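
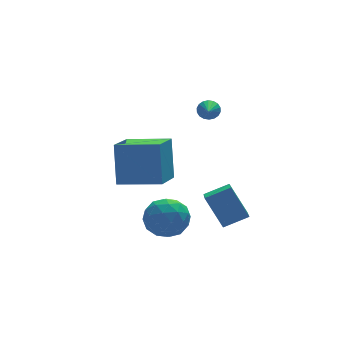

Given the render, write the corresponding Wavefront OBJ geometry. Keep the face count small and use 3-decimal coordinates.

v -1.266 -3.096 -0.859
v -0.169 -3.256 -0.373
v -0.837 -1.906 -1.435
v 0.259 -2.066 -0.948
v -0.779 -3.934 -2.232
v 0.317 -4.094 -1.745
v -0.351 -2.744 -2.807
v 0.746 -2.904 -2.321
v -3.568 -2.852 -1.441
v -2.544 -3.029 -1.489
v -3.816 -4.431 -0.911
v -2.792 -4.608 -0.959
v -3.175 -3.963 -0.238
v -3.022 -2.987 -0.565
v -3.338 -4.473 -1.835
v -3.185 -3.497 -2.162
v -2.401 -4.031 -1.732
v -2.301 -3.716 -0.745
v -4.059 -3.744 -1.655
v -3.959 -3.429 -0.668
v -3.034 -2.802 -1.511
v -3.326 -4.658 -0.889
v -3.551 -4.279 -0.465
v -2.949 -4.383 -0.493
v -3.315 -2.777 -0.968
v -2.713 -2.881 -0.996
v -3.084 -3.43 -0.261
v -3.647 -4.579 -1.404
v -3.045 -4.683 -1.432
v -3.411 -3.077 -1.907
v -2.809 -3.181 -1.935
v -3.276 -4.03 -2.139
v -2.348 -3.494 -1.682
v -2.494 -4.423 -1.371
v -2.815 -4.343 -1.886
v -2.725 -3.77 -2.078
v -2.289 -3.309 -1.102
v -2.435 -4.238 -0.791
v -2.66 -3.859 -0.367
v -2.57 -3.285 -0.559
v -2.205 -3.898 -1.246
v -3.925 -3.222 -1.609
v -4.071 -4.151 -1.298
v -3.79 -4.175 -1.841
v -3.7 -3.601 -2.033
v -3.866 -3.037 -1.029
v -4.012 -3.966 -0.718
v -3.635 -3.69 -0.322
v -3.545 -3.117 -0.514
v -4.155 -3.562 -1.154
v -5.045 -2.954 0.768
v -4.868 -2.204 2.624
v -3.996 -1.522 0.089
v -3.819 -0.772 1.946
v -3.461 -3.988 1.034
v -3.284 -3.238 2.891
v -2.412 -2.556 0.356
v -2.235 -1.806 2.212
v 0.971 2.043 1.221
v 1.315 1.753 0.941
v 0.489 0.897 1.819
v 1.436 1.804 1.137
v 1.465 1.903 1.349
v 1.396 2.029 1.536
v 1.243 2.158 1.66
v 1.036 2.265 1.698
v 0.816 2.327 1.64
v 0.627 2.334 1.5
v 0.505 2.282 1.304
v 0.476 2.184 1.092
v 0.545 2.057 0.905
v 0.698 1.928 0.781
v 0.906 1.821 0.744
v 1.126 1.759 0.801
f 2 4 1
f 5 2 1
f 1 4 3
f 3 5 1
f 2 8 4
f 6 2 5
f 6 8 2
f 4 8 3
f 7 5 3
f 3 8 7
f 7 6 5
f 8 6 7
f 9 46 25
f 46 20 49
f 25 49 14
f 46 49 25
f 9 25 21
f 25 14 26
f 21 26 10
f 25 26 21
f 9 21 30
f 21 10 31
f 30 31 16
f 21 31 30
f 9 30 42
f 30 16 45
f 42 45 19
f 30 45 42
f 9 42 46
f 42 19 50
f 46 50 20
f 42 50 46
f 10 26 37
f 26 14 40
f 37 40 18
f 26 40 37
f 14 49 27
f 49 20 48
f 27 48 13
f 49 48 27
f 20 50 47
f 50 19 43
f 47 43 11
f 50 43 47
f 19 45 44
f 45 16 32
f 44 32 15
f 45 32 44
f 16 31 36
f 31 10 33
f 36 33 17
f 31 33 36
f 12 38 24
f 38 18 39
f 24 39 13
f 38 39 24
f 12 24 22
f 24 13 23
f 22 23 11
f 24 23 22
f 12 22 29
f 22 11 28
f 29 28 15
f 22 28 29
f 12 29 34
f 29 15 35
f 34 35 17
f 29 35 34
f 12 34 38
f 34 17 41
f 38 41 18
f 34 41 38
f 13 39 27
f 39 18 40
f 27 40 14
f 39 40 27
f 11 23 47
f 23 13 48
f 47 48 20
f 23 48 47
f 15 28 44
f 28 11 43
f 44 43 19
f 28 43 44
f 17 35 36
f 35 15 32
f 36 32 16
f 35 32 36
f 18 41 37
f 41 17 33
f 37 33 10
f 41 33 37
f 52 54 51
f 55 52 51
f 51 54 53
f 53 55 51
f 52 58 54
f 56 52 55
f 56 58 52
f 54 58 53
f 57 55 53
f 53 58 57
f 57 56 55
f 58 56 57
f 60 59 62
f 60 62 61
f 62 59 63
f 62 63 61
f 63 59 64
f 63 64 61
f 64 59 65
f 64 65 61
f 65 59 66
f 65 66 61
f 66 59 67
f 66 67 61
f 67 59 68
f 67 68 61
f 68 59 69
f 68 69 61
f 69 59 70
f 69 70 61
f 70 59 71
f 70 71 61
f 71 59 72
f 71 72 61
f 72 59 73
f 72 73 61
f 73 59 74
f 73 74 61
f 74 59 60
f 74 60 61



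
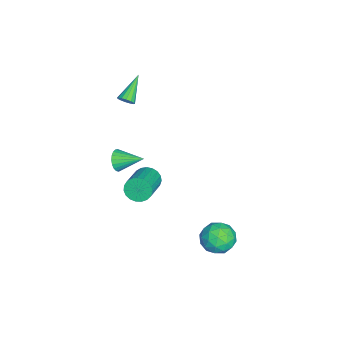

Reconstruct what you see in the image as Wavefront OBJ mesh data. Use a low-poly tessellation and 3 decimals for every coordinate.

v 2.293 -3.146 2.247
v 2.732 -3.035 1.767
v 2.527 -1.794 2.773
v 2.499 -2.95 1.651
v 2.229 -2.898 1.638
v 1.971 -2.89 1.731
v 1.769 -2.925 1.912
v 1.657 -2.999 2.152
v 1.655 -3.098 2.408
v 1.763 -3.206 2.636
v 1.963 -3.303 2.796
v 2.22 -3.373 2.862
v 2.49 -3.404 2.821
v 2.726 -3.39 2.681
v 2.886 -3.334 2.466
v 2.945 -3.246 2.213
v 2.89 -3.14 1.966
v -1.088 -2.154 -2.605
v -0.749 -1.925 -3.258
v 1.046 -2.158 -2.407
v 0.708 -2.386 -1.755
v -0.787 -1.648 -3.102
v 1.008 -1.881 -2.251
v -0.877 -1.458 -2.86
v 0.918 -1.691 -2.009
v -1.003 -1.389 -2.574
v 0.792 -1.622 -1.723
v -1.144 -1.452 -2.294
v 0.651 -1.685 -1.443
v -1.275 -1.636 -2.067
v 0.52 -1.869 -1.216
v -1.374 -1.91 -1.934
v 0.421 -2.143 -1.083
v -1.423 -2.226 -1.916
v 0.372 -2.459 -1.066
v -1.415 -2.529 -2.018
v 0.381 -2.762 -1.167
v -1.349 -2.768 -2.221
v 0.446 -3 -1.371
v -1.238 -2.9 -2.491
v 0.557 -3.133 -1.641
v -1.102 -2.903 -2.781
v 0.693 -3.136 -1.93
v -0.963 -2.777 -3.04
v 0.833 -3.01 -2.189
v -0.845 -2.543 -3.224
v 0.95 -2.776 -2.373
v -0.769 -2.241 -3.301
v 1.026 -2.474 -2.45
v 3.814 3.003 -2.219
v 4.12 2.562 -1.389
v 3.42 1.578 -2.831
v 3.726 1.137 -2.001
v 2.914 1.701 -1.991
v 3.157 2.581 -1.613
v 4.383 1.559 -2.607
v 4.626 2.439 -2.229
v 4.471 1.67 -1.629
v 3.564 1.757 -1.248
v 3.976 2.383 -2.972
v 3.069 2.47 -2.591
v 4.001 2.907 -1.751
v 3.539 1.233 -2.469
v 3.061 1.564 -2.463
v 3.241 1.305 -1.975
v 3.436 2.918 -1.882
v 3.616 2.659 -1.394
v 2.907 2.153 -1.748
v 3.924 1.481 -2.826
v 4.104 1.222 -2.338
v 4.299 2.835 -2.245
v 4.479 2.576 -1.757
v 4.633 1.987 -2.472
v 4.388 2.124 -1.404
v 4.156 1.287 -1.763
v 4.542 1.534 -2.119
v 4.685 2.052 -1.897
v 3.854 2.175 -1.18
v 3.623 1.338 -1.539
v 3.145 1.669 -1.533
v 3.289 2.186 -1.311
v 4.061 1.651 -1.321
v 3.917 2.802 -2.681
v 3.686 1.965 -3.04
v 4.251 1.954 -2.909
v 4.395 2.471 -2.687
v 3.384 2.853 -2.457
v 3.152 2.016 -2.816
v 2.855 2.088 -2.323
v 2.998 2.606 -2.101
v 3.479 2.489 -2.899
v -2.501 -3.426 2.606
v -2.205 -3.129 2.878
v -3.879 -2.954 3.594
v -2.291 -2.979 2.685
v -2.434 -2.95 2.471
v -2.595 -3.048 2.294
v -2.731 -3.248 2.2
v -2.805 -3.495 2.215
v -2.797 -3.724 2.335
v -2.71 -3.874 2.528
v -2.567 -3.903 2.742
v -2.407 -3.805 2.919
v -2.271 -3.605 3.013
v -2.197 -3.358 2.998
f 2 1 4
f 2 4 3
f 4 1 5
f 4 5 3
f 5 1 6
f 5 6 3
f 6 1 7
f 6 7 3
f 7 1 8
f 7 8 3
f 8 1 9
f 8 9 3
f 9 1 10
f 9 10 3
f 10 1 11
f 10 11 3
f 11 1 12
f 11 12 3
f 12 1 13
f 12 13 3
f 13 1 14
f 13 14 3
f 14 1 15
f 14 15 3
f 15 1 16
f 15 16 3
f 16 1 17
f 16 17 3
f 17 1 2
f 17 2 3
f 19 18 22
f 19 22 20
f 20 22 23
f 20 23 21
f 22 18 24
f 22 24 23
f 23 24 25
f 23 25 21
f 24 18 26
f 24 26 25
f 25 26 27
f 25 27 21
f 26 18 28
f 26 28 27
f 27 28 29
f 27 29 21
f 28 18 30
f 28 30 29
f 29 30 31
f 29 31 21
f 30 18 32
f 30 32 31
f 31 32 33
f 31 33 21
f 32 18 34
f 32 34 33
f 33 34 35
f 33 35 21
f 34 18 36
f 34 36 35
f 35 36 37
f 35 37 21
f 36 18 38
f 36 38 37
f 37 38 39
f 37 39 21
f 38 18 40
f 38 40 39
f 39 40 41
f 39 41 21
f 40 18 42
f 40 42 41
f 41 42 43
f 41 43 21
f 42 18 44
f 42 44 43
f 43 44 45
f 43 45 21
f 44 18 46
f 44 46 45
f 45 46 47
f 45 47 21
f 46 18 48
f 46 48 47
f 47 48 49
f 47 49 21
f 48 18 19
f 48 19 49
f 49 19 20
f 49 20 21
f 50 87 66
f 87 61 90
f 66 90 55
f 87 90 66
f 50 66 62
f 66 55 67
f 62 67 51
f 66 67 62
f 50 62 71
f 62 51 72
f 71 72 57
f 62 72 71
f 50 71 83
f 71 57 86
f 83 86 60
f 71 86 83
f 50 83 87
f 83 60 91
f 87 91 61
f 83 91 87
f 51 67 78
f 67 55 81
f 78 81 59
f 67 81 78
f 55 90 68
f 90 61 89
f 68 89 54
f 90 89 68
f 61 91 88
f 91 60 84
f 88 84 52
f 91 84 88
f 60 86 85
f 86 57 73
f 85 73 56
f 86 73 85
f 57 72 77
f 72 51 74
f 77 74 58
f 72 74 77
f 53 79 65
f 79 59 80
f 65 80 54
f 79 80 65
f 53 65 63
f 65 54 64
f 63 64 52
f 65 64 63
f 53 63 70
f 63 52 69
f 70 69 56
f 63 69 70
f 53 70 75
f 70 56 76
f 75 76 58
f 70 76 75
f 53 75 79
f 75 58 82
f 79 82 59
f 75 82 79
f 54 80 68
f 80 59 81
f 68 81 55
f 80 81 68
f 52 64 88
f 64 54 89
f 88 89 61
f 64 89 88
f 56 69 85
f 69 52 84
f 85 84 60
f 69 84 85
f 58 76 77
f 76 56 73
f 77 73 57
f 76 73 77
f 59 82 78
f 82 58 74
f 78 74 51
f 82 74 78
f 93 92 95
f 93 95 94
f 95 92 96
f 95 96 94
f 96 92 97
f 96 97 94
f 97 92 98
f 97 98 94
f 98 92 99
f 98 99 94
f 99 92 100
f 99 100 94
f 100 92 101
f 100 101 94
f 101 92 102
f 101 102 94
f 102 92 103
f 102 103 94
f 103 92 104
f 103 104 94
f 104 92 105
f 104 105 94
f 105 92 93
f 105 93 94



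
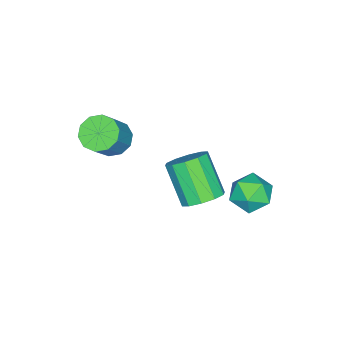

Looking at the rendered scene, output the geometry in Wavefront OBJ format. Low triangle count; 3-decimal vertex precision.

v -2.938 2.494 -2.035
v -1.945 2.871 -2.179
v -2.335 0.869 -2.121
v -1.342 1.246 -2.265
v -1.829 1.369 -1.318
v -2.202 2.373 -1.265
v -2.078 1.367 -3.035
v -2.451 2.371 -2.982
v -1.413 2.174 -2.797
v -1.259 2.175 -1.736
v -3.021 1.565 -2.564
v -2.867 1.566 -1.503
v 0.93 -3.134 2.007
v 1.591 -3.459 1.49
v 2.75 -3.372 2.916
v 2.09 -3.046 3.433
v 1.599 -2.905 1.449
v 2.758 -2.817 2.876
v 1.351 -2.437 1.622
v 2.511 -2.35 3.048
v 0.943 -2.236 1.942
v 2.102 -2.149 3.368
v 0.53 -2.378 2.286
v 1.689 -2.29 3.712
v 0.27 -2.808 2.524
v 1.429 -2.721 3.95
v 0.262 -3.363 2.564
v 1.421 -3.275 3.991
v 0.509 -3.83 2.392
v 1.669 -3.743 3.818
v 0.918 -4.031 2.072
v 2.077 -3.944 3.498
v 1.331 -3.89 1.728
v 2.49 -3.802 3.154
v 2.226 1.95 1.667
v 2.95 1.379 1.552
v 2.259 0.198 3.079
v 1.534 0.77 3.193
v 3.101 1.782 1.933
v 2.41 0.602 3.46
v 2.917 2.25 2.211
v 2.226 1.07 3.738
v 2.469 2.604 2.282
v 1.778 1.423 3.809
v 1.928 2.707 2.117
v 1.237 1.527 3.644
v 1.501 2.522 1.781
v 0.81 1.341 3.308
v 1.35 2.118 1.4
v 0.659 0.938 2.927
v 1.534 1.65 1.122
v 0.843 0.47 2.649
v 1.982 1.297 1.051
v 1.291 0.116 2.578
v 2.523 1.193 1.216
v 1.832 0.013 2.743
f 1 12 6
f 1 6 2
f 1 2 8
f 1 8 11
f 1 11 12
f 2 6 10
f 6 12 5
f 12 11 3
f 11 8 7
f 8 2 9
f 4 10 5
f 4 5 3
f 4 3 7
f 4 7 9
f 4 9 10
f 5 10 6
f 3 5 12
f 7 3 11
f 9 7 8
f 10 9 2
f 14 13 17
f 14 17 15
f 15 17 18
f 15 18 16
f 17 13 19
f 17 19 18
f 18 19 20
f 18 20 16
f 19 13 21
f 19 21 20
f 20 21 22
f 20 22 16
f 21 13 23
f 21 23 22
f 22 23 24
f 22 24 16
f 23 13 25
f 23 25 24
f 24 25 26
f 24 26 16
f 25 13 27
f 25 27 26
f 26 27 28
f 26 28 16
f 27 13 29
f 27 29 28
f 28 29 30
f 28 30 16
f 29 13 31
f 29 31 30
f 30 31 32
f 30 32 16
f 31 13 33
f 31 33 32
f 32 33 34
f 32 34 16
f 33 13 14
f 33 14 34
f 34 14 15
f 34 15 16
f 36 35 39
f 36 39 37
f 37 39 40
f 37 40 38
f 39 35 41
f 39 41 40
f 40 41 42
f 40 42 38
f 41 35 43
f 41 43 42
f 42 43 44
f 42 44 38
f 43 35 45
f 43 45 44
f 44 45 46
f 44 46 38
f 45 35 47
f 45 47 46
f 46 47 48
f 46 48 38
f 47 35 49
f 47 49 48
f 48 49 50
f 48 50 38
f 49 35 51
f 49 51 50
f 50 51 52
f 50 52 38
f 51 35 53
f 51 53 52
f 52 53 54
f 52 54 38
f 53 35 55
f 53 55 54
f 54 55 56
f 54 56 38
f 55 35 36
f 55 36 56
f 56 36 37
f 56 37 38



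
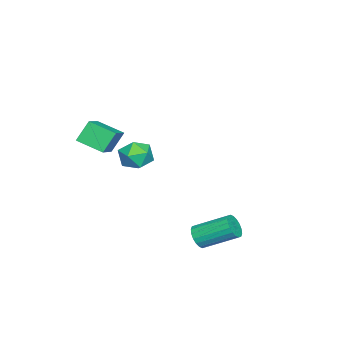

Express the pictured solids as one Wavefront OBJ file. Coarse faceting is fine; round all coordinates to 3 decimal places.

v 0.59 -3.906 1.731
v -0.046 -3.431 2.909
v 0.662 -2.383 1.155
v 0.027 -1.908 2.333
v 2.313 -3.672 2.567
v 1.678 -3.197 3.745
v 2.386 -2.149 1.991
v 1.75 -1.674 3.169
v 1.436 2.729 -3.879
v 1.828 3.094 -4.432
v 1.535 4.977 -3.394
v 1.144 4.611 -2.841
v 1.505 3.107 -4.546
v 1.213 4.99 -3.508
v 1.169 3.045 -4.528
v 0.876 4.928 -3.49
v 0.885 2.92 -4.382
v 0.593 4.803 -3.344
v 0.711 2.757 -4.135
v 0.418 4.64 -3.097
v 0.68 2.589 -3.839
v 0.388 4.472 -2.801
v 0.799 2.448 -3.55
v 0.507 4.331 -2.512
v 1.045 2.363 -3.326
v 0.752 4.246 -2.288
v 1.367 2.35 -3.212
v 1.075 4.233 -2.174
v 1.704 2.412 -3.23
v 1.411 4.295 -2.192
v 1.987 2.537 -3.376
v 1.695 4.42 -2.338
v 2.162 2.7 -3.623
v 1.869 4.583 -2.585
v 2.192 2.868 -3.919
v 1.9 4.751 -2.881
v 2.073 3.009 -4.208
v 1.781 4.892 -3.17
v -4.075 -1.8 -1.757
v -3.042 -2.199 -1.883
v -4.558 -3.321 -0.917
v -3.525 -3.72 -1.043
v -3.713 -2.868 -0.349
v -3.414 -1.928 -0.868
v -4.186 -3.592 -1.932
v -3.887 -2.652 -2.451
v -3.11 -3.306 -1.992
v -2.818 -2.859 -1.014
v -4.782 -2.661 -1.786
v -4.49 -2.214 -0.808
f 2 4 1
f 5 2 1
f 1 4 3
f 3 5 1
f 2 8 4
f 6 2 5
f 6 8 2
f 4 8 3
f 7 5 3
f 3 8 7
f 7 6 5
f 8 6 7
f 10 9 13
f 10 13 11
f 11 13 14
f 11 14 12
f 13 9 15
f 13 15 14
f 14 15 16
f 14 16 12
f 15 9 17
f 15 17 16
f 16 17 18
f 16 18 12
f 17 9 19
f 17 19 18
f 18 19 20
f 18 20 12
f 19 9 21
f 19 21 20
f 20 21 22
f 20 22 12
f 21 9 23
f 21 23 22
f 22 23 24
f 22 24 12
f 23 9 25
f 23 25 24
f 24 25 26
f 24 26 12
f 25 9 27
f 25 27 26
f 26 27 28
f 26 28 12
f 27 9 29
f 27 29 28
f 28 29 30
f 28 30 12
f 29 9 31
f 29 31 30
f 30 31 32
f 30 32 12
f 31 9 33
f 31 33 32
f 32 33 34
f 32 34 12
f 33 9 35
f 33 35 34
f 34 35 36
f 34 36 12
f 35 9 37
f 35 37 36
f 36 37 38
f 36 38 12
f 37 9 10
f 37 10 38
f 38 10 11
f 38 11 12
f 39 50 44
f 39 44 40
f 39 40 46
f 39 46 49
f 39 49 50
f 40 44 48
f 44 50 43
f 50 49 41
f 49 46 45
f 46 40 47
f 42 48 43
f 42 43 41
f 42 41 45
f 42 45 47
f 42 47 48
f 43 48 44
f 41 43 50
f 45 41 49
f 47 45 46
f 48 47 40



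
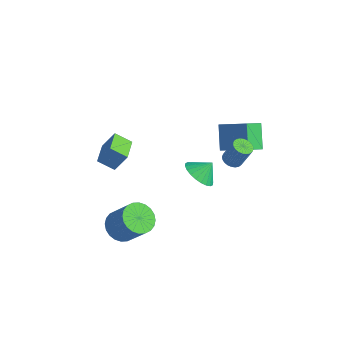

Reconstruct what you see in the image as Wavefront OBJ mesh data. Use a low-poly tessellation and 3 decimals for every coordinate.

v -1.336 -3.755 -3.516
v -0.859 -2.957 -3.981
v 0.394 -2.766 -2.37
v -0.084 -3.565 -1.904
v -1.152 -2.765 -3.776
v 0.101 -2.575 -2.165
v -1.473 -2.725 -3.531
v -0.221 -2.534 -1.92
v -1.773 -2.841 -3.284
v -0.521 -2.65 -1.673
v -2.007 -3.096 -3.072
v -0.754 -2.905 -1.461
v -2.139 -3.451 -2.928
v -0.886 -3.261 -1.316
v -2.148 -3.853 -2.873
v -0.895 -3.663 -1.262
v -2.034 -4.24 -2.916
v -0.781 -4.05 -1.305
v -1.814 -4.554 -3.05
v -0.561 -4.363 -1.439
v -1.521 -4.745 -3.255
v -0.268 -4.555 -1.644
v -1.199 -4.786 -3.5
v 0.053 -4.595 -1.889
v -0.899 -4.67 -3.747
v 0.353 -4.479 -2.136
v -0.666 -4.415 -3.959
v 0.587 -4.224 -2.348
v -0.534 -4.059 -4.104
v 0.719 -3.869 -2.492
v -0.525 -3.657 -4.158
v 0.728 -3.467 -2.547
v -0.639 -3.27 -4.115
v 0.614 -3.08 -2.504
v -3.306 -2.334 -0.696
v -4.14 -2.882 -0.087
v -4.253 -1.066 -0.852
v -5.088 -1.615 -0.242
v -2.792 -1.805 0.482
v -3.627 -2.354 1.092
v -3.74 -0.538 0.327
v -4.574 -1.086 0.936
v -0.582 3.214 1.542
v 1.24 3.563 2.667
v -0.427 4.246 0.97
v 1.395 4.596 2.095
v 0.325 2.404 0.325
v 2.147 2.754 1.45
v 0.48 3.437 -0.247
v 2.302 3.786 0.878
v 2.651 0.913 2.257
v 3.064 1.282 2.027
v 3.603 1.556 3.432
v 3.189 1.187 3.663
v 2.887 1.43 2.066
v 3.426 1.704 3.471
v 2.674 1.5 2.134
v 3.213 1.774 3.539
v 2.457 1.48 2.221
v 2.996 1.754 3.626
v 2.27 1.374 2.313
v 2.809 1.648 3.719
v 2.141 1.197 2.397
v 2.68 1.471 3.803
v 2.09 0.978 2.46
v 2.628 1.252 3.865
v 2.123 0.748 2.491
v 2.662 1.022 3.897
v 2.237 0.544 2.488
v 2.776 0.818 3.893
v 2.414 0.396 2.449
v 2.953 0.67 3.854
v 2.627 0.326 2.381
v 3.166 0.6 3.786
v 2.844 0.346 2.294
v 3.383 0.62 3.699
v 3.031 0.452 2.201
v 3.57 0.726 3.607
v 3.16 0.629 2.117
v 3.699 0.903 3.523
v 3.212 0.848 2.055
v 3.75 1.122 3.46
v 3.178 1.078 2.023
v 3.717 1.352 3.429
v 1.293 -0.266 0.769
v 2.239 -0.673 0.728
v 1.627 0.426 1.571
v 2.269 -0.376 0.459
v 2.152 -0.063 0.237
v 1.903 0.22 0.096
v 1.562 0.429 0.058
v 1.18 0.532 0.128
v 0.815 0.514 0.295
v 0.523 0.376 0.535
v 0.348 0.142 0.81
v 0.318 -0.155 1.079
v 0.435 -0.469 1.301
v 0.684 -0.752 1.442
v 1.025 -0.961 1.48
v 1.407 -1.064 1.411
v 1.772 -1.045 1.243
v 2.064 -0.908 1.003
f 2 1 5
f 2 5 3
f 3 5 6
f 3 6 4
f 5 1 7
f 5 7 6
f 6 7 8
f 6 8 4
f 7 1 9
f 7 9 8
f 8 9 10
f 8 10 4
f 9 1 11
f 9 11 10
f 10 11 12
f 10 12 4
f 11 1 13
f 11 13 12
f 12 13 14
f 12 14 4
f 13 1 15
f 13 15 14
f 14 15 16
f 14 16 4
f 15 1 17
f 15 17 16
f 16 17 18
f 16 18 4
f 17 1 19
f 17 19 18
f 18 19 20
f 18 20 4
f 19 1 21
f 19 21 20
f 20 21 22
f 20 22 4
f 21 1 23
f 21 23 22
f 22 23 24
f 22 24 4
f 23 1 25
f 23 25 24
f 24 25 26
f 24 26 4
f 25 1 27
f 25 27 26
f 26 27 28
f 26 28 4
f 27 1 29
f 27 29 28
f 28 29 30
f 28 30 4
f 29 1 31
f 29 31 30
f 30 31 32
f 30 32 4
f 31 1 33
f 31 33 32
f 32 33 34
f 32 34 4
f 33 1 2
f 33 2 34
f 34 2 3
f 34 3 4
f 36 38 35
f 39 36 35
f 35 38 37
f 37 39 35
f 36 42 38
f 40 36 39
f 40 42 36
f 38 42 37
f 41 39 37
f 37 42 41
f 41 40 39
f 42 40 41
f 44 46 43
f 47 44 43
f 43 46 45
f 45 47 43
f 44 50 46
f 48 44 47
f 48 50 44
f 46 50 45
f 49 47 45
f 45 50 49
f 49 48 47
f 50 48 49
f 52 51 55
f 52 55 53
f 53 55 56
f 53 56 54
f 55 51 57
f 55 57 56
f 56 57 58
f 56 58 54
f 57 51 59
f 57 59 58
f 58 59 60
f 58 60 54
f 59 51 61
f 59 61 60
f 60 61 62
f 60 62 54
f 61 51 63
f 61 63 62
f 62 63 64
f 62 64 54
f 63 51 65
f 63 65 64
f 64 65 66
f 64 66 54
f 65 51 67
f 65 67 66
f 66 67 68
f 66 68 54
f 67 51 69
f 67 69 68
f 68 69 70
f 68 70 54
f 69 51 71
f 69 71 70
f 70 71 72
f 70 72 54
f 71 51 73
f 71 73 72
f 72 73 74
f 72 74 54
f 73 51 75
f 73 75 74
f 74 75 76
f 74 76 54
f 75 51 77
f 75 77 76
f 76 77 78
f 76 78 54
f 77 51 79
f 77 79 78
f 78 79 80
f 78 80 54
f 79 51 81
f 79 81 80
f 80 81 82
f 80 82 54
f 81 51 83
f 81 83 82
f 82 83 84
f 82 84 54
f 83 51 52
f 83 52 84
f 84 52 53
f 84 53 54
f 86 85 88
f 86 88 87
f 88 85 89
f 88 89 87
f 89 85 90
f 89 90 87
f 90 85 91
f 90 91 87
f 91 85 92
f 91 92 87
f 92 85 93
f 92 93 87
f 93 85 94
f 93 94 87
f 94 85 95
f 94 95 87
f 95 85 96
f 95 96 87
f 96 85 97
f 96 97 87
f 97 85 98
f 97 98 87
f 98 85 99
f 98 99 87
f 99 85 100
f 99 100 87
f 100 85 101
f 100 101 87
f 101 85 102
f 101 102 87
f 102 85 86
f 102 86 87



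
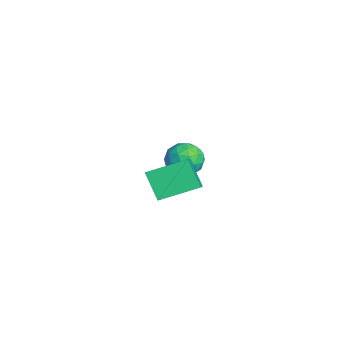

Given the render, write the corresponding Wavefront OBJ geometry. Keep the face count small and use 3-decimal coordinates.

v -1.516 0.988 -0.408
v -0.643 0.73 -0.111
v -2.137 -0.17 0.411
v -1.264 -0.428 0.708
v -1.651 0.392 1.015
v -1.267 1.107 0.509
v -1.513 -0.547 -0.209
v -1.129 0.168 -0.715
v -0.642 -0.219 0.012
v -0.727 0.361 0.768
v -2.053 0.199 -0.468
v -2.138 0.779 0.288
v -1.025 0.96 -0.331
v -1.755 -0.4 0.631
v -1.982 0.081 0.812
v -1.469 -0.07 0.986
v -1.391 1.182 0.033
v -0.879 1.031 0.207
v -1.471 0.832 0.869
v -1.901 -0.471 0.093
v -1.389 -0.622 0.267
v -1.311 0.63 -0.686
v -0.798 0.479 -0.512
v -1.309 -0.272 -0.569
v -0.511 0.251 -0.085
v -0.876 -0.43 0.397
v -1.023 -0.5 -0.142
v -0.797 -0.079 -0.439
v -0.561 0.592 0.36
v -0.926 -0.088 0.841
v -1.153 0.393 1.021
v -0.928 0.814 0.724
v -0.56 0.034 0.432
v -1.854 0.648 -0.541
v -2.219 -0.032 -0.06
v -1.852 -0.254 -0.424
v -1.627 0.167 -0.721
v -1.904 0.99 -0.097
v -2.269 0.309 0.385
v -1.983 0.639 0.739
v -1.757 1.06 0.442
v -2.22 0.526 -0.132
v 3.936 -2.211 3.307
v 3.943 -0.454 3.92
v 2.898 -1.955 2.585
v 2.905 -0.199 3.198
v 4.815 -1.821 2.182
v 4.822 -0.065 2.795
v 3.777 -1.566 1.46
v 3.784 0.191 2.073
f 1 38 17
f 38 12 41
f 17 41 6
f 38 41 17
f 1 17 13
f 17 6 18
f 13 18 2
f 17 18 13
f 1 13 22
f 13 2 23
f 22 23 8
f 13 23 22
f 1 22 34
f 22 8 37
f 34 37 11
f 22 37 34
f 1 34 38
f 34 11 42
f 38 42 12
f 34 42 38
f 2 18 29
f 18 6 32
f 29 32 10
f 18 32 29
f 6 41 19
f 41 12 40
f 19 40 5
f 41 40 19
f 12 42 39
f 42 11 35
f 39 35 3
f 42 35 39
f 11 37 36
f 37 8 24
f 36 24 7
f 37 24 36
f 8 23 28
f 23 2 25
f 28 25 9
f 23 25 28
f 4 30 16
f 30 10 31
f 16 31 5
f 30 31 16
f 4 16 14
f 16 5 15
f 14 15 3
f 16 15 14
f 4 14 21
f 14 3 20
f 21 20 7
f 14 20 21
f 4 21 26
f 21 7 27
f 26 27 9
f 21 27 26
f 4 26 30
f 26 9 33
f 30 33 10
f 26 33 30
f 5 31 19
f 31 10 32
f 19 32 6
f 31 32 19
f 3 15 39
f 15 5 40
f 39 40 12
f 15 40 39
f 7 20 36
f 20 3 35
f 36 35 11
f 20 35 36
f 9 27 28
f 27 7 24
f 28 24 8
f 27 24 28
f 10 33 29
f 33 9 25
f 29 25 2
f 33 25 29
f 44 46 43
f 47 44 43
f 43 46 45
f 45 47 43
f 44 50 46
f 48 44 47
f 48 50 44
f 46 50 45
f 49 47 45
f 45 50 49
f 49 48 47
f 50 48 49



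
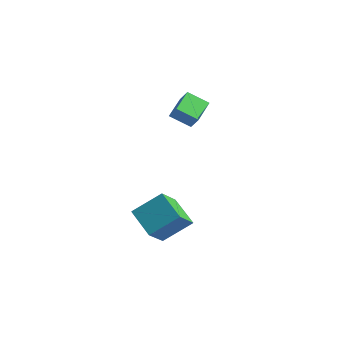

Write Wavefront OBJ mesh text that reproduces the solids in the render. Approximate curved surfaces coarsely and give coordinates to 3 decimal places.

v 0.36 -3.481 -1.686
v 0.808 -4.894 -0.449
v 1.307 -2.034 -0.375
v 1.755 -3.446 0.861
v 2.185 -3.774 -2.681
v 2.633 -5.186 -1.445
v 3.132 -2.326 -1.371
v 3.58 -3.739 -0.134
v -3.865 2.109 3.108
v -4.617 3.682 3.756
v -2.826 2.941 2.295
v -3.578 4.514 2.943
v -3.182 2.086 3.957
v -3.934 3.659 4.605
v -2.143 2.918 3.144
v -2.895 4.491 3.792
f 2 4 1
f 5 2 1
f 1 4 3
f 3 5 1
f 2 8 4
f 6 2 5
f 6 8 2
f 4 8 3
f 7 5 3
f 3 8 7
f 7 6 5
f 8 6 7
f 10 12 9
f 13 10 9
f 9 12 11
f 11 13 9
f 10 16 12
f 14 10 13
f 14 16 10
f 12 16 11
f 15 13 11
f 11 16 15
f 15 14 13
f 16 14 15



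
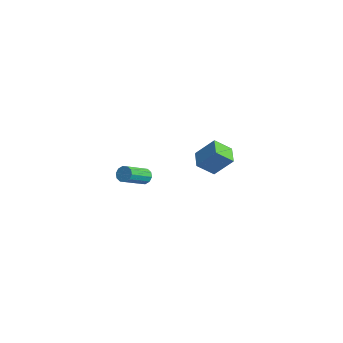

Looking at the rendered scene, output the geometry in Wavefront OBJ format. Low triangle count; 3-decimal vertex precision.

v -3.277 3.878 -1.208
v -3.447 2.9 -0.415
v -2.581 4.683 -0.067
v -2.751 3.705 0.726
v -2.189 3.415 -1.546
v -2.359 2.437 -0.753
v -1.493 4.22 -0.405
v -1.663 3.242 0.388
v 1.41 -2.405 1.453
v 1.736 -2.493 1.071
v 2.236 -3.824 1.805
v 1.91 -3.735 2.187
v 1.884 -2.318 1.287
v 2.384 -3.649 2.021
v 1.852 -2.176 1.566
v 2.352 -3.507 2.301
v 1.65 -2.121 1.802
v 2.15 -3.452 2.537
v 1.357 -2.175 1.905
v 1.857 -3.506 2.639
v 1.084 -2.316 1.835
v 1.584 -3.647 2.569
v 0.936 -2.491 1.619
v 1.436 -3.822 2.353
v 0.968 -2.633 1.339
v 1.468 -3.964 2.074
v 1.17 -2.688 1.103
v 1.67 -4.019 1.838
v 1.463 -2.634 1.001
v 1.963 -3.965 1.735
f 2 4 1
f 5 2 1
f 1 4 3
f 3 5 1
f 2 8 4
f 6 2 5
f 6 8 2
f 4 8 3
f 7 5 3
f 3 8 7
f 7 6 5
f 8 6 7
f 10 9 13
f 10 13 11
f 11 13 14
f 11 14 12
f 13 9 15
f 13 15 14
f 14 15 16
f 14 16 12
f 15 9 17
f 15 17 16
f 16 17 18
f 16 18 12
f 17 9 19
f 17 19 18
f 18 19 20
f 18 20 12
f 19 9 21
f 19 21 20
f 20 21 22
f 20 22 12
f 21 9 23
f 21 23 22
f 22 23 24
f 22 24 12
f 23 9 25
f 23 25 24
f 24 25 26
f 24 26 12
f 25 9 27
f 25 27 26
f 26 27 28
f 26 28 12
f 27 9 29
f 27 29 28
f 28 29 30
f 28 30 12
f 29 9 10
f 29 10 30
f 30 10 11
f 30 11 12



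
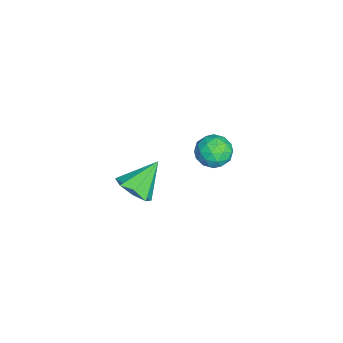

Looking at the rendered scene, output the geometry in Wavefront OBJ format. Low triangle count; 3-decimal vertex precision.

v 3.652 -3.603 1.528
v 4.102 -4.187 2.304
v 2.728 -2.477 2.912
v 4.562 -3.545 2.088
v 4.489 -2.937 1.545
v 3.927 -2.719 0.991
v 3.203 -3.019 0.752
v 2.743 -3.661 0.967
v 2.816 -4.27 1.511
v 3.378 -4.487 2.065
v -2.849 0.723 -2.515
v -2.101 -0.032 -2.658
v -3.419 -0.108 -1.102
v -2.671 -0.863 -1.245
v -2.384 0.128 -0.953
v -2.031 0.642 -1.826
v -3.489 -0.782 -1.934
v -3.136 -0.268 -2.807
v -2.496 -0.962 -2.298
v -1.813 -0.4 -1.692
v -3.707 0.26 -2.068
v -3.024 0.822 -1.462
v -2.425 0.418 -2.711
v -3.095 -0.558 -1.049
v -2.926 0.024 -0.878
v -2.486 -0.419 -0.962
v -2.384 0.814 -2.222
v -1.944 0.371 -2.305
v -2.111 0.465 -1.303
v -3.576 -0.511 -1.455
v -3.136 -0.954 -1.538
v -3.034 0.279 -2.798
v -2.594 -0.164 -2.882
v -3.409 -0.605 -2.457
v -2.218 -0.572 -2.583
v -2.553 -1.06 -1.752
v -3.033 -1.013 -2.157
v -2.826 -0.711 -2.671
v -1.816 -0.242 -2.227
v -2.151 -0.73 -1.396
v -1.982 -0.147 -1.225
v -1.775 0.155 -1.738
v -2.048 -0.788 -2.015
v -3.369 0.59 -2.364
v -3.704 0.102 -1.533
v -3.745 -0.295 -2.022
v -3.538 0.007 -2.535
v -2.967 0.92 -2.008
v -3.302 0.432 -1.177
v -2.694 0.571 -1.089
v -2.487 0.873 -1.603
v -3.472 0.648 -1.745
f 2 1 4
f 2 4 3
f 4 1 5
f 4 5 3
f 5 1 6
f 5 6 3
f 6 1 7
f 6 7 3
f 7 1 8
f 7 8 3
f 8 1 9
f 8 9 3
f 9 1 10
f 9 10 3
f 10 1 2
f 10 2 3
f 11 48 27
f 48 22 51
f 27 51 16
f 48 51 27
f 11 27 23
f 27 16 28
f 23 28 12
f 27 28 23
f 11 23 32
f 23 12 33
f 32 33 18
f 23 33 32
f 11 32 44
f 32 18 47
f 44 47 21
f 32 47 44
f 11 44 48
f 44 21 52
f 48 52 22
f 44 52 48
f 12 28 39
f 28 16 42
f 39 42 20
f 28 42 39
f 16 51 29
f 51 22 50
f 29 50 15
f 51 50 29
f 22 52 49
f 52 21 45
f 49 45 13
f 52 45 49
f 21 47 46
f 47 18 34
f 46 34 17
f 47 34 46
f 18 33 38
f 33 12 35
f 38 35 19
f 33 35 38
f 14 40 26
f 40 20 41
f 26 41 15
f 40 41 26
f 14 26 24
f 26 15 25
f 24 25 13
f 26 25 24
f 14 24 31
f 24 13 30
f 31 30 17
f 24 30 31
f 14 31 36
f 31 17 37
f 36 37 19
f 31 37 36
f 14 36 40
f 36 19 43
f 40 43 20
f 36 43 40
f 15 41 29
f 41 20 42
f 29 42 16
f 41 42 29
f 13 25 49
f 25 15 50
f 49 50 22
f 25 50 49
f 17 30 46
f 30 13 45
f 46 45 21
f 30 45 46
f 19 37 38
f 37 17 34
f 38 34 18
f 37 34 38
f 20 43 39
f 43 19 35
f 39 35 12
f 43 35 39



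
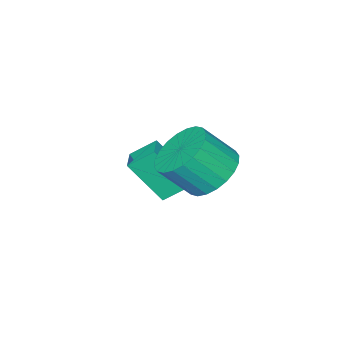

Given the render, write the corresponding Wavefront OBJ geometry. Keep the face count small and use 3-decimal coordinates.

v -2.21 -0.834 0.435
v -1.379 -0.316 0.187
v -0.659 -0.968 1.237
v -1.49 -1.486 1.485
v -1.545 -0.074 0.451
v -0.825 -0.726 1.5
v -1.812 0.052 0.712
v -1.092 -0.6 1.762
v -2.139 0.043 0.931
v -1.419 -0.609 1.981
v -2.478 -0.1 1.075
v -1.757 -0.752 2.124
v -2.775 -0.354 1.121
v -2.055 -1.006 2.171
v -2.986 -0.681 1.063
v -2.266 -1.333 2.112
v -3.08 -1.032 0.909
v -2.36 -1.684 1.959
v -3.041 -1.352 0.683
v -2.321 -2.004 1.733
v -2.875 -1.594 0.42
v -2.155 -2.246 1.469
v -2.608 -1.72 0.158
v -1.888 -2.372 1.208
v -2.281 -1.711 -0.061
v -1.561 -2.363 0.989
v -1.943 -1.568 -0.204
v -1.222 -2.22 0.845
v -1.645 -1.314 -0.251
v -0.925 -1.966 0.799
v -1.434 -0.987 -0.192
v -0.714 -1.639 0.857
v -1.34 -0.636 -0.039
v -0.62 -1.288 1.011
v -4.001 -3.39 -1.852
v -3.407 -4.319 -0.416
v -3.319 -2.811 -1.759
v -2.725 -3.74 -0.324
v -3.415 -3.98 -2.476
v -2.821 -4.909 -1.041
v -2.733 -3.401 -2.384
v -2.139 -4.33 -0.948
f 2 1 5
f 2 5 3
f 3 5 6
f 3 6 4
f 5 1 7
f 5 7 6
f 6 7 8
f 6 8 4
f 7 1 9
f 7 9 8
f 8 9 10
f 8 10 4
f 9 1 11
f 9 11 10
f 10 11 12
f 10 12 4
f 11 1 13
f 11 13 12
f 12 13 14
f 12 14 4
f 13 1 15
f 13 15 14
f 14 15 16
f 14 16 4
f 15 1 17
f 15 17 16
f 16 17 18
f 16 18 4
f 17 1 19
f 17 19 18
f 18 19 20
f 18 20 4
f 19 1 21
f 19 21 20
f 20 21 22
f 20 22 4
f 21 1 23
f 21 23 22
f 22 23 24
f 22 24 4
f 23 1 25
f 23 25 24
f 24 25 26
f 24 26 4
f 25 1 27
f 25 27 26
f 26 27 28
f 26 28 4
f 27 1 29
f 27 29 28
f 28 29 30
f 28 30 4
f 29 1 31
f 29 31 30
f 30 31 32
f 30 32 4
f 31 1 33
f 31 33 32
f 32 33 34
f 32 34 4
f 33 1 2
f 33 2 34
f 34 2 3
f 34 3 4
f 36 38 35
f 39 36 35
f 35 38 37
f 37 39 35
f 36 42 38
f 40 36 39
f 40 42 36
f 38 42 37
f 41 39 37
f 37 42 41
f 41 40 39
f 42 40 41



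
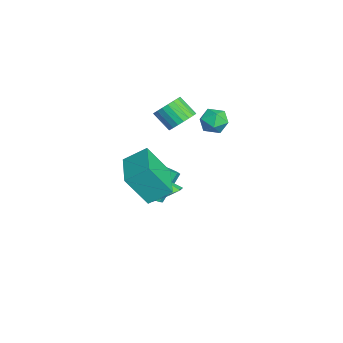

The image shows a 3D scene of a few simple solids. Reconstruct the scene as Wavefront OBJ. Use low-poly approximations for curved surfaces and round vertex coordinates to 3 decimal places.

v 1.276 -0.93 -1.442
v 1.232 -1.938 0.073
v 1.299 0.135 -0.733
v 1.255 -0.872 0.782
v 3.325 -0.988 -1.422
v 3.281 -1.995 0.093
v 3.348 0.078 -0.713
v 3.304 -0.93 0.802
v 0.506 0.02 -2.912
v 1.226 0.085 -2.446
v -0.166 -0.58 -1.788
v 0.842 0.617 -2.392
v 0.262 0.799 -2.642
v -0.176 0.525 -3.05
v -0.214 -0.045 -3.377
v 0.17 -0.577 -3.432
v 0.751 -0.759 -3.181
v 1.188 -0.485 -2.773
v -1.907 3.009 0.189
v -1.257 3.001 0.616
v -2.063 1.779 0.404
v -1.413 1.771 0.831
v -2.045 2.143 1.091
v -1.949 2.903 0.958
v -1.371 1.877 0.062
v -1.275 2.637 -0.071
v -0.926 2.302 0.538
v -1.343 2.466 1.174
v -1.977 2.314 -0.154
v -2.394 2.478 0.482
v -0.806 0.887 1.071
v -0.166 0.873 1.499
v -0.715 0.2 2.298
v -1.354 0.213 1.869
v -0.317 1.132 1.613
v -0.866 0.458 2.412
v -0.552 1.347 1.633
v -1.101 0.674 2.432
v -0.832 1.484 1.556
v -1.381 0.81 2.355
v -1.106 1.517 1.395
v -1.655 0.844 2.194
v -1.329 1.441 1.178
v -1.878 0.768 1.977
v -1.461 1.269 0.942
v -2.01 0.596 1.741
v -1.48 1.031 0.729
v -2.029 0.358 1.527
v -1.382 0.768 0.574
v -1.931 0.095 1.373
v -1.185 0.526 0.506
v -1.734 -0.147 1.305
v -0.922 0.346 0.535
v -1.471 -0.327 1.334
v -0.638 0.259 0.657
v -1.187 -0.414 1.455
v -0.384 0.281 0.85
v -0.933 -0.392 1.649
v -0.203 0.408 1.081
v -0.752 -0.265 1.88
v -0.125 0.617 1.311
v -0.674 -0.056 2.11
v -1.875 -0.54 -4.7
v -1.491 -0.892 -4.295
v -2.2 -0.012 -2.856
v -2.585 0.34 -3.26
v -1.278 -0.514 -4.421
v -1.987 0.365 -2.981
v -1.344 -0.148 -4.677
v -2.054 0.731 -3.238
v -1.659 0.034 -4.944
v -2.369 0.914 -3.505
v -2.076 -0.052 -5.097
v -2.785 0.828 -3.657
v -2.398 -0.366 -5.063
v -3.107 0.513 -3.624
v -2.476 -0.762 -4.86
v -3.185 0.118 -3.421
v -2.273 -1.053 -4.582
v -2.982 -0.174 -3.142
v -1.884 -1.105 -4.359
v -2.593 -0.225 -2.919
f 2 4 1
f 5 2 1
f 1 4 3
f 3 5 1
f 2 8 4
f 6 2 5
f 6 8 2
f 4 8 3
f 7 5 3
f 3 8 7
f 7 6 5
f 8 6 7
f 10 9 12
f 10 12 11
f 12 9 13
f 12 13 11
f 13 9 14
f 13 14 11
f 14 9 15
f 14 15 11
f 15 9 16
f 15 16 11
f 16 9 17
f 16 17 11
f 17 9 18
f 17 18 11
f 18 9 10
f 18 10 11
f 19 30 24
f 19 24 20
f 19 20 26
f 19 26 29
f 19 29 30
f 20 24 28
f 24 30 23
f 30 29 21
f 29 26 25
f 26 20 27
f 22 28 23
f 22 23 21
f 22 21 25
f 22 25 27
f 22 27 28
f 23 28 24
f 21 23 30
f 25 21 29
f 27 25 26
f 28 27 20
f 32 31 35
f 32 35 33
f 33 35 36
f 33 36 34
f 35 31 37
f 35 37 36
f 36 37 38
f 36 38 34
f 37 31 39
f 37 39 38
f 38 39 40
f 38 40 34
f 39 31 41
f 39 41 40
f 40 41 42
f 40 42 34
f 41 31 43
f 41 43 42
f 42 43 44
f 42 44 34
f 43 31 45
f 43 45 44
f 44 45 46
f 44 46 34
f 45 31 47
f 45 47 46
f 46 47 48
f 46 48 34
f 47 31 49
f 47 49 48
f 48 49 50
f 48 50 34
f 49 31 51
f 49 51 50
f 50 51 52
f 50 52 34
f 51 31 53
f 51 53 52
f 52 53 54
f 52 54 34
f 53 31 55
f 53 55 54
f 54 55 56
f 54 56 34
f 55 31 57
f 55 57 56
f 56 57 58
f 56 58 34
f 57 31 59
f 57 59 58
f 58 59 60
f 58 60 34
f 59 31 61
f 59 61 60
f 60 61 62
f 60 62 34
f 61 31 32
f 61 32 62
f 62 32 33
f 62 33 34
f 64 63 67
f 64 67 65
f 65 67 68
f 65 68 66
f 67 63 69
f 67 69 68
f 68 69 70
f 68 70 66
f 69 63 71
f 69 71 70
f 70 71 72
f 70 72 66
f 71 63 73
f 71 73 72
f 72 73 74
f 72 74 66
f 73 63 75
f 73 75 74
f 74 75 76
f 74 76 66
f 75 63 77
f 75 77 76
f 76 77 78
f 76 78 66
f 77 63 79
f 77 79 78
f 78 79 80
f 78 80 66
f 79 63 81
f 79 81 80
f 80 81 82
f 80 82 66
f 81 63 64
f 81 64 82
f 82 64 65
f 82 65 66



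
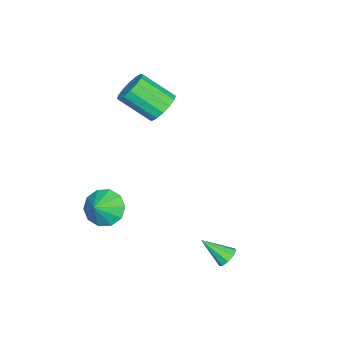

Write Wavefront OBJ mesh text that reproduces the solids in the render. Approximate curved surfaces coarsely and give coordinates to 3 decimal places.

v 2.532 2.852 -2.232
v 2.904 2.585 -2.62
v 2.608 1.588 -1.288
v 3.119 2.803 -2.346
v 3.059 3.043 -2.018
v 2.753 3.195 -1.791
v 2.343 3.186 -1.77
v 2.022 3.021 -1.966
v 1.939 2.777 -2.285
v 2.134 2.569 -2.58
v 2.515 2.493 -2.712
v 2.484 -3.189 -0.476
v 3.067 -2.599 -1.119
v 3.436 -3.311 0.276
v 2.78 -2.205 -0.691
v 2.379 -2.187 -0.181
v 2.018 -2.551 0.216
v 1.835 -3.16 0.349
v 1.9 -3.779 0.167
v 2.188 -4.173 -0.261
v 2.588 -4.191 -0.772
v 2.949 -3.826 -1.169
v 3.132 -3.218 -1.302
v -2.7 -2.225 3.087
v -1.879 -2.472 2.677
v -1.74 -4.081 3.922
v -2.56 -3.835 4.333
v -1.752 -2.174 3.047
v -1.612 -3.784 4.292
v -1.879 -1.89 3.428
v -1.739 -3.5 4.673
v -2.225 -1.696 3.718
v -2.086 -3.306 4.963
v -2.699 -1.644 3.839
v -2.559 -3.253 5.084
v -3.173 -1.747 3.758
v -3.033 -3.357 5.004
v -3.52 -1.979 3.498
v -3.381 -3.588 4.743
v -3.648 -2.276 3.128
v -3.508 -3.886 4.373
v -3.521 -2.56 2.747
v -3.381 -4.17 3.992
v -3.174 -2.754 2.457
v -3.035 -4.364 3.702
v -2.701 -2.807 2.336
v -2.561 -4.416 3.581
v -2.227 -2.703 2.416
v -2.087 -4.313 3.662
f 2 1 4
f 2 4 3
f 4 1 5
f 4 5 3
f 5 1 6
f 5 6 3
f 6 1 7
f 6 7 3
f 7 1 8
f 7 8 3
f 8 1 9
f 8 9 3
f 9 1 10
f 9 10 3
f 10 1 11
f 10 11 3
f 11 1 2
f 11 2 3
f 13 12 15
f 13 15 14
f 15 12 16
f 15 16 14
f 16 12 17
f 16 17 14
f 17 12 18
f 17 18 14
f 18 12 19
f 18 19 14
f 19 12 20
f 19 20 14
f 20 12 21
f 20 21 14
f 21 12 22
f 21 22 14
f 22 12 23
f 22 23 14
f 23 12 13
f 23 13 14
f 25 24 28
f 25 28 26
f 26 28 29
f 26 29 27
f 28 24 30
f 28 30 29
f 29 30 31
f 29 31 27
f 30 24 32
f 30 32 31
f 31 32 33
f 31 33 27
f 32 24 34
f 32 34 33
f 33 34 35
f 33 35 27
f 34 24 36
f 34 36 35
f 35 36 37
f 35 37 27
f 36 24 38
f 36 38 37
f 37 38 39
f 37 39 27
f 38 24 40
f 38 40 39
f 39 40 41
f 39 41 27
f 40 24 42
f 40 42 41
f 41 42 43
f 41 43 27
f 42 24 44
f 42 44 43
f 43 44 45
f 43 45 27
f 44 24 46
f 44 46 45
f 45 46 47
f 45 47 27
f 46 24 48
f 46 48 47
f 47 48 49
f 47 49 27
f 48 24 25
f 48 25 49
f 49 25 26
f 49 26 27



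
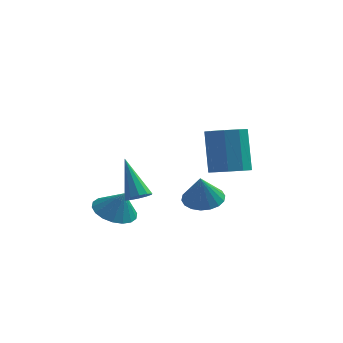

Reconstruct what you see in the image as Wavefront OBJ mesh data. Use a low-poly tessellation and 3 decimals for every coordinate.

v -2.969 -2.752 -0.961
v -2.07 -2.297 -1.288
v -2.471 -2.888 0.221
v -2.325 -1.93 -1.138
v -2.707 -1.725 -0.953
v -3.142 -1.724 -0.77
v -3.542 -1.926 -0.624
v -3.829 -2.292 -0.545
v -3.946 -2.749 -0.548
v -3.869 -3.207 -0.634
v -3.614 -3.574 -0.783
v -3.232 -3.779 -0.969
v -2.797 -3.78 -1.152
v -2.397 -3.578 -1.298
v -2.11 -3.212 -1.377
v -1.993 -2.755 -1.373
v 0.538 -0.618 -0.856
v 1.251 0.015 -0.631
v 0.502 -1.102 0.616
v 0.889 0.249 -0.563
v 0.457 0.31 -0.553
v 0.042 0.188 -0.603
v -0.276 -0.094 -0.703
v -0.432 -0.479 -0.834
v -0.396 -0.892 -0.969
v -0.175 -1.251 -1.081
v 0.187 -1.485 -1.149
v 0.618 -1.547 -1.159
v 1.034 -1.424 -1.109
v 1.351 -1.143 -1.009
v 1.508 -0.757 -0.878
v 1.472 -0.344 -0.743
v -1.486 -4.32 0.819
v -1.034 -4.567 1.182
v -2.334 -3.32 2.561
v -0.906 -4.225 1.047
v -1 -3.919 0.826
v -1.279 -3.766 0.602
v -1.637 -3.825 0.461
v -1.938 -4.072 0.457
v -2.065 -4.415 0.591
v -1.971 -4.721 0.813
v -1.692 -4.874 1.037
v -1.334 -4.815 1.178
v 2.395 -3.895 2.601
v 3.151 -3.362 2.503
v 2.781 -2.472 4.48
v 2.025 -3.005 4.579
v 2.641 -3.061 2.272
v 2.27 -2.171 4.249
v 2.016 -3.15 2.195
v 1.645 -2.26 4.172
v 1.568 -3.588 2.308
v 1.198 -2.697 4.285
v 1.507 -4.169 2.558
v 1.137 -3.279 4.536
v 1.862 -4.623 2.829
v 1.492 -3.732 4.806
v 2.466 -4.736 2.993
v 2.096 -3.845 4.97
v 3.037 -4.455 2.974
v 2.667 -3.565 4.951
v 3.308 -3.913 2.78
v 2.937 -3.023 4.758
f 2 1 4
f 2 4 3
f 4 1 5
f 4 5 3
f 5 1 6
f 5 6 3
f 6 1 7
f 6 7 3
f 7 1 8
f 7 8 3
f 8 1 9
f 8 9 3
f 9 1 10
f 9 10 3
f 10 1 11
f 10 11 3
f 11 1 12
f 11 12 3
f 12 1 13
f 12 13 3
f 13 1 14
f 13 14 3
f 14 1 15
f 14 15 3
f 15 1 16
f 15 16 3
f 16 1 2
f 16 2 3
f 18 17 20
f 18 20 19
f 20 17 21
f 20 21 19
f 21 17 22
f 21 22 19
f 22 17 23
f 22 23 19
f 23 17 24
f 23 24 19
f 24 17 25
f 24 25 19
f 25 17 26
f 25 26 19
f 26 17 27
f 26 27 19
f 27 17 28
f 27 28 19
f 28 17 29
f 28 29 19
f 29 17 30
f 29 30 19
f 30 17 31
f 30 31 19
f 31 17 32
f 31 32 19
f 32 17 18
f 32 18 19
f 34 33 36
f 34 36 35
f 36 33 37
f 36 37 35
f 37 33 38
f 37 38 35
f 38 33 39
f 38 39 35
f 39 33 40
f 39 40 35
f 40 33 41
f 40 41 35
f 41 33 42
f 41 42 35
f 42 33 43
f 42 43 35
f 43 33 44
f 43 44 35
f 44 33 34
f 44 34 35
f 46 45 49
f 46 49 47
f 47 49 50
f 47 50 48
f 49 45 51
f 49 51 50
f 50 51 52
f 50 52 48
f 51 45 53
f 51 53 52
f 52 53 54
f 52 54 48
f 53 45 55
f 53 55 54
f 54 55 56
f 54 56 48
f 55 45 57
f 55 57 56
f 56 57 58
f 56 58 48
f 57 45 59
f 57 59 58
f 58 59 60
f 58 60 48
f 59 45 61
f 59 61 60
f 60 61 62
f 60 62 48
f 61 45 63
f 61 63 62
f 62 63 64
f 62 64 48
f 63 45 46
f 63 46 64
f 64 46 47
f 64 47 48



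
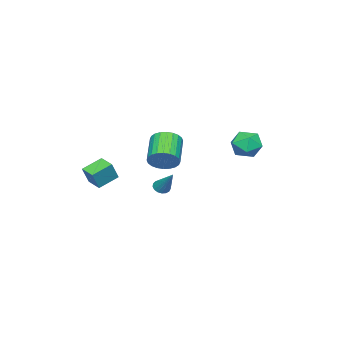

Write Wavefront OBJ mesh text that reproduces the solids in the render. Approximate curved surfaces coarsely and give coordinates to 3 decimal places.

v 2.16 -3.542 -2.053
v 2.763 -3.557 -0.912
v 2.526 -2.586 -2.233
v 3.129 -2.601 -1.093
v 3.271 -4.079 -2.647
v 3.874 -4.094 -1.507
v 3.637 -3.123 -2.828
v 4.24 -3.138 -1.687
v -3.005 -3.252 -2.773
v -2.414 -3.303 -1.993
v -3.945 -4.1 -0.887
v -4.535 -4.048 -1.667
v -2.564 -2.954 -1.95
v -4.095 -3.751 -0.843
v -2.782 -2.651 -2.032
v -4.313 -3.447 -0.926
v -3.033 -2.439 -2.227
v -4.564 -3.235 -1.121
v -3.28 -2.35 -2.505
v -4.811 -3.147 -1.399
v -3.485 -2.399 -2.824
v -5.016 -3.196 -1.718
v -3.617 -2.578 -3.135
v -5.148 -3.374 -2.029
v -3.656 -2.859 -3.392
v -5.187 -3.656 -2.285
v -3.595 -3.2 -3.553
v -5.126 -3.997 -2.447
v -3.445 -3.549 -3.597
v -4.976 -4.346 -2.49
v -3.227 -3.853 -3.514
v -4.758 -4.649 -2.408
v -2.976 -4.065 -3.319
v -4.507 -4.861 -2.213
v -2.729 -4.153 -3.041
v -4.26 -4.95 -1.935
v -2.524 -4.104 -2.722
v -4.055 -4.901 -1.616
v -2.392 -3.926 -2.411
v -3.923 -4.722 -1.305
v -2.353 -3.644 -2.155
v -3.884 -4.441 -1.048
v -1.471 -2.372 -4.195
v -1.041 -2.703 -4.106
v -0.849 -1.188 -2.805
v -0.954 -2.535 -4.289
v -0.986 -2.329 -4.45
v -1.128 -2.133 -4.553
v -1.35 -1.992 -4.574
v -1.599 -1.938 -4.508
v -1.819 -1.983 -4.371
v -1.959 -2.118 -4.193
v -1.988 -2.311 -4.016
v -1.898 -2.518 -3.88
v -1.711 -2.691 -3.817
v -1.469 -2.792 -3.84
v -1.227 -2.796 -3.944
v -3.331 2.882 0.422
v -2.282 2.947 0.42
v -3.278 2.013 -1.04
v -2.229 2.078 -1.042
v -2.718 1.482 -0.327
v -2.75 2.019 0.577
v -2.81 2.941 -1.197
v -2.842 3.478 -0.293
v -1.959 2.984 -0.58
v -1.903 2.082 -0.042
v -3.657 2.878 -0.578
v -3.601 1.976 -0.04
f 2 4 1
f 5 2 1
f 1 4 3
f 3 5 1
f 2 8 4
f 6 2 5
f 6 8 2
f 4 8 3
f 7 5 3
f 3 8 7
f 7 6 5
f 8 6 7
f 10 9 13
f 10 13 11
f 11 13 14
f 11 14 12
f 13 9 15
f 13 15 14
f 14 15 16
f 14 16 12
f 15 9 17
f 15 17 16
f 16 17 18
f 16 18 12
f 17 9 19
f 17 19 18
f 18 19 20
f 18 20 12
f 19 9 21
f 19 21 20
f 20 21 22
f 20 22 12
f 21 9 23
f 21 23 22
f 22 23 24
f 22 24 12
f 23 9 25
f 23 25 24
f 24 25 26
f 24 26 12
f 25 9 27
f 25 27 26
f 26 27 28
f 26 28 12
f 27 9 29
f 27 29 28
f 28 29 30
f 28 30 12
f 29 9 31
f 29 31 30
f 30 31 32
f 30 32 12
f 31 9 33
f 31 33 32
f 32 33 34
f 32 34 12
f 33 9 35
f 33 35 34
f 34 35 36
f 34 36 12
f 35 9 37
f 35 37 36
f 36 37 38
f 36 38 12
f 37 9 39
f 37 39 38
f 38 39 40
f 38 40 12
f 39 9 41
f 39 41 40
f 40 41 42
f 40 42 12
f 41 9 10
f 41 10 42
f 42 10 11
f 42 11 12
f 44 43 46
f 44 46 45
f 46 43 47
f 46 47 45
f 47 43 48
f 47 48 45
f 48 43 49
f 48 49 45
f 49 43 50
f 49 50 45
f 50 43 51
f 50 51 45
f 51 43 52
f 51 52 45
f 52 43 53
f 52 53 45
f 53 43 54
f 53 54 45
f 54 43 55
f 54 55 45
f 55 43 56
f 55 56 45
f 56 43 57
f 56 57 45
f 57 43 44
f 57 44 45
f 58 69 63
f 58 63 59
f 58 59 65
f 58 65 68
f 58 68 69
f 59 63 67
f 63 69 62
f 69 68 60
f 68 65 64
f 65 59 66
f 61 67 62
f 61 62 60
f 61 60 64
f 61 64 66
f 61 66 67
f 62 67 63
f 60 62 69
f 64 60 68
f 66 64 65
f 67 66 59



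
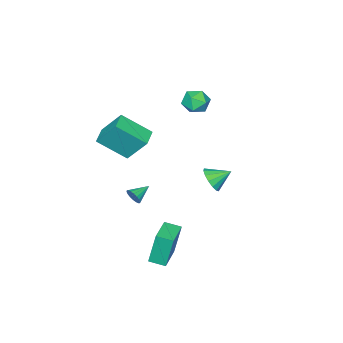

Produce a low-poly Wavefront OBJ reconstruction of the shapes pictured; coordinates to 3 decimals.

v -2.8 -0.835 -3.232
v -2.54 -1.178 -2.499
v -3.6 -0.105 -2.608
v -2.275 -0.832 -2.563
v -2.151 -0.487 -2.807
v -2.201 -0.236 -3.164
v -2.411 -0.144 -3.54
v -2.725 -0.238 -3.833
v -3.06 -0.492 -3.965
v -3.324 -0.837 -3.901
v -3.449 -1.182 -3.658
v -3.399 -1.434 -3.301
v -3.189 -1.525 -2.925
v -2.875 -1.431 -2.632
v -2.239 -1.141 2.979
v -1.776 -0.428 3.031
v -1.644 -1.612 4.129
v -1.181 -0.899 4.181
v -2.022 -0.871 4.312
v -2.39 -0.58 3.601
v -1.03 -1.46 3.559
v -1.398 -1.169 2.848
v -1.029 -0.625 3.389
v -1.642 -0.261 3.855
v -1.778 -1.779 3.305
v -2.391 -1.415 3.771
v 3.04 -3.312 2.743
v 2.713 -2.215 4.234
v 2.126 -1.989 1.57
v 1.799 -0.892 3.062
v 3.981 -2.808 2.578
v 3.654 -1.711 4.07
v 3.067 -1.485 1.406
v 2.74 -0.388 2.897
v 2.521 -1.616 -2.004
v 2.703 -1.406 -1.553
v 1.479 -1.464 -1.656
v 2.683 -1.218 -1.694
v 2.632 -1.109 -1.896
v 2.558 -1.1 -2.12
v 2.477 -1.193 -2.321
v 2.405 -1.37 -2.459
v 2.356 -1.596 -2.508
v 2.34 -1.826 -2.456
v 2.359 -2.014 -2.315
v 2.411 -2.123 -2.112
v 2.485 -2.132 -1.889
v 2.566 -2.039 -1.688
v 2.638 -1.862 -1.549
v 2.687 -1.636 -1.501
v 3.347 0.794 -4.267
v 3.047 1.05 -2.326
v 2.941 1.624 -4.439
v 2.641 1.881 -2.499
v 4.779 1.519 -4.141
v 4.479 1.776 -2.201
v 4.373 2.35 -4.314
v 4.073 2.606 -2.373
f 2 1 4
f 2 4 3
f 4 1 5
f 4 5 3
f 5 1 6
f 5 6 3
f 6 1 7
f 6 7 3
f 7 1 8
f 7 8 3
f 8 1 9
f 8 9 3
f 9 1 10
f 9 10 3
f 10 1 11
f 10 11 3
f 11 1 12
f 11 12 3
f 12 1 13
f 12 13 3
f 13 1 14
f 13 14 3
f 14 1 2
f 14 2 3
f 15 26 20
f 15 20 16
f 15 16 22
f 15 22 25
f 15 25 26
f 16 20 24
f 20 26 19
f 26 25 17
f 25 22 21
f 22 16 23
f 18 24 19
f 18 19 17
f 18 17 21
f 18 21 23
f 18 23 24
f 19 24 20
f 17 19 26
f 21 17 25
f 23 21 22
f 24 23 16
f 28 30 27
f 31 28 27
f 27 30 29
f 29 31 27
f 28 34 30
f 32 28 31
f 32 34 28
f 30 34 29
f 33 31 29
f 29 34 33
f 33 32 31
f 34 32 33
f 36 35 38
f 36 38 37
f 38 35 39
f 38 39 37
f 39 35 40
f 39 40 37
f 40 35 41
f 40 41 37
f 41 35 42
f 41 42 37
f 42 35 43
f 42 43 37
f 43 35 44
f 43 44 37
f 44 35 45
f 44 45 37
f 45 35 46
f 45 46 37
f 46 35 47
f 46 47 37
f 47 35 48
f 47 48 37
f 48 35 49
f 48 49 37
f 49 35 50
f 49 50 37
f 50 35 36
f 50 36 37
f 52 54 51
f 55 52 51
f 51 54 53
f 53 55 51
f 52 58 54
f 56 52 55
f 56 58 52
f 54 58 53
f 57 55 53
f 53 58 57
f 57 56 55
f 58 56 57



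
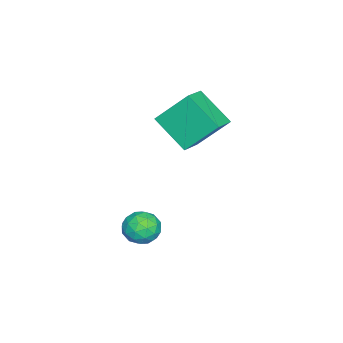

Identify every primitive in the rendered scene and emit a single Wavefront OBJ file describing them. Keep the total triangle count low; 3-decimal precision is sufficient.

v -1.776 2.564 1.579
v -2.142 3.949 3.086
v -1.151 4.105 0.313
v -1.517 5.491 1.821
v -0.463 2.409 2.039
v -0.829 3.795 3.547
v 0.162 3.951 0.774
v -0.204 5.336 2.281
v 2.245 3.589 -2.937
v 3.085 3.588 -2.604
v 2.195 2.132 -2.816
v 3.035 2.131 -2.483
v 2.356 2.475 -1.995
v 2.386 3.376 -2.07
v 2.894 2.344 -3.35
v 2.924 3.245 -3.425
v 3.486 2.819 -2.859
v 3.154 2.9 -2.021
v 2.126 2.82 -3.399
v 1.794 2.901 -2.561
v 2.669 3.717 -2.781
v 2.611 2.003 -2.639
v 2.211 2.206 -2.353
v 2.705 2.205 -2.156
v 2.258 3.592 -2.467
v 2.752 3.591 -2.271
v 2.324 2.937 -1.914
v 2.528 2.129 -3.149
v 3.022 2.128 -2.953
v 2.575 3.515 -3.264
v 3.069 3.514 -3.067
v 2.956 2.783 -3.506
v 3.399 3.264 -2.735
v 3.37 2.407 -2.664
v 3.286 2.533 -3.173
v 3.304 3.062 -3.217
v 3.204 3.311 -2.243
v 3.174 2.455 -2.172
v 2.775 2.657 -1.885
v 2.793 3.186 -1.929
v 3.439 2.859 -2.393
v 2.106 3.265 -3.248
v 2.076 2.409 -3.177
v 2.487 2.534 -3.491
v 2.505 3.063 -3.535
v 1.91 3.313 -2.756
v 1.881 2.456 -2.685
v 1.976 2.658 -2.203
v 1.994 3.187 -2.247
v 1.841 2.861 -3.027
f 2 4 1
f 5 2 1
f 1 4 3
f 3 5 1
f 2 8 4
f 6 2 5
f 6 8 2
f 4 8 3
f 7 5 3
f 3 8 7
f 7 6 5
f 8 6 7
f 9 46 25
f 46 20 49
f 25 49 14
f 46 49 25
f 9 25 21
f 25 14 26
f 21 26 10
f 25 26 21
f 9 21 30
f 21 10 31
f 30 31 16
f 21 31 30
f 9 30 42
f 30 16 45
f 42 45 19
f 30 45 42
f 9 42 46
f 42 19 50
f 46 50 20
f 42 50 46
f 10 26 37
f 26 14 40
f 37 40 18
f 26 40 37
f 14 49 27
f 49 20 48
f 27 48 13
f 49 48 27
f 20 50 47
f 50 19 43
f 47 43 11
f 50 43 47
f 19 45 44
f 45 16 32
f 44 32 15
f 45 32 44
f 16 31 36
f 31 10 33
f 36 33 17
f 31 33 36
f 12 38 24
f 38 18 39
f 24 39 13
f 38 39 24
f 12 24 22
f 24 13 23
f 22 23 11
f 24 23 22
f 12 22 29
f 22 11 28
f 29 28 15
f 22 28 29
f 12 29 34
f 29 15 35
f 34 35 17
f 29 35 34
f 12 34 38
f 34 17 41
f 38 41 18
f 34 41 38
f 13 39 27
f 39 18 40
f 27 40 14
f 39 40 27
f 11 23 47
f 23 13 48
f 47 48 20
f 23 48 47
f 15 28 44
f 28 11 43
f 44 43 19
f 28 43 44
f 17 35 36
f 35 15 32
f 36 32 16
f 35 32 36
f 18 41 37
f 41 17 33
f 37 33 10
f 41 33 37



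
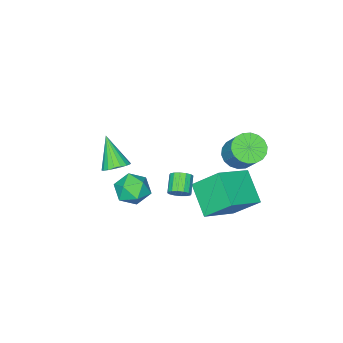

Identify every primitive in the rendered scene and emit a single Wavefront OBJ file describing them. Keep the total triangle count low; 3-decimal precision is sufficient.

v 1.564 -1.561 -3.338
v 2.207 -1.91 -3.987
v 1.913 -2.75 -2.353
v 2.556 -3.099 -3.002
v 2.738 -2.258 -2.538
v 2.523 -1.524 -3.146
v 1.597 -3.136 -3.194
v 1.382 -2.402 -3.802
v 2.227 -2.884 -3.898
v 2.932 -2.341 -3.492
v 1.188 -2.319 -2.848
v 1.893 -1.776 -2.442
v -1.041 1.61 -0.028
v -0.2 1.45 -0.183
v 0.222 2.45 1.073
v -0.619 2.61 1.228
v -0.271 1.76 -0.405
v 0.151 2.759 0.851
v -0.495 2.039 -0.553
v -0.073 3.038 0.704
v -0.826 2.234 -0.596
v -0.405 3.233 0.661
v -1.201 2.305 -0.527
v -0.779 3.304 0.73
v -1.543 2.239 -0.359
v -1.122 3.238 0.897
v -1.786 2.048 -0.126
v -1.365 3.047 1.131
v -1.882 1.77 0.127
v -1.46 2.77 1.383
v -1.811 1.461 0.349
v -1.389 2.46 1.605
v -1.587 1.182 0.496
v -1.165 2.181 1.753
v -1.255 0.987 0.539
v -0.834 1.986 1.796
v -0.881 0.916 0.47
v -0.459 1.915 1.727
v -0.538 0.982 0.303
v -0.117 1.981 1.559
v -0.295 1.173 0.069
v 0.126 2.172 1.326
v 2.038 -3.458 -2.228
v 2.691 -3.306 -1.965
v 1.682 -4.522 -0.732
v 2.508 -3.073 -1.842
v 2.233 -2.916 -1.796
v 1.919 -2.866 -1.835
v 1.628 -2.934 -1.952
v 1.419 -3.105 -2.124
v 1.332 -3.346 -2.316
v 1.385 -3.609 -2.491
v 1.567 -3.842 -2.614
v 1.843 -4 -2.66
v 2.157 -4.049 -2.621
v 2.447 -3.982 -2.504
v 2.657 -3.811 -2.332
v 2.744 -3.57 -2.14
v -1.266 0.267 -3.077
v -1.78 1.503 -1.771
v -0.647 1.694 -4.185
v -1.161 2.93 -2.879
v 0.581 0.13 -2.221
v 0.067 1.366 -0.915
v 1.2 1.557 -3.329
v 0.686 2.793 -2.023
v 3.221 1.943 -0.094
v 3.629 1.651 0.104
v 2.968 1.125 0.692
v 2.559 1.417 0.494
v 3.608 1.87 0.276
v 2.946 1.344 0.864
v 3.482 2.109 0.349
v 2.82 1.583 0.937
v 3.286 2.304 0.303
v 2.625 1.777 0.891
v 3.073 2.402 0.15
v 2.412 1.875 0.738
v 2.9 2.377 -0.067
v 2.238 1.85 0.521
v 2.812 2.235 -0.292
v 2.151 1.709 0.296
v 2.834 2.016 -0.464
v 2.172 1.49 0.124
v 2.96 1.777 -0.537
v 2.298 1.251 0.051
v 3.155 1.583 -0.491
v 2.494 1.056 0.097
v 3.368 1.485 -0.338
v 2.707 0.958 0.25
v 3.542 1.51 -0.121
v 2.88 0.983 0.467
f 1 12 6
f 1 6 2
f 1 2 8
f 1 8 11
f 1 11 12
f 2 6 10
f 6 12 5
f 12 11 3
f 11 8 7
f 8 2 9
f 4 10 5
f 4 5 3
f 4 3 7
f 4 7 9
f 4 9 10
f 5 10 6
f 3 5 12
f 7 3 11
f 9 7 8
f 10 9 2
f 14 13 17
f 14 17 15
f 15 17 18
f 15 18 16
f 17 13 19
f 17 19 18
f 18 19 20
f 18 20 16
f 19 13 21
f 19 21 20
f 20 21 22
f 20 22 16
f 21 13 23
f 21 23 22
f 22 23 24
f 22 24 16
f 23 13 25
f 23 25 24
f 24 25 26
f 24 26 16
f 25 13 27
f 25 27 26
f 26 27 28
f 26 28 16
f 27 13 29
f 27 29 28
f 28 29 30
f 28 30 16
f 29 13 31
f 29 31 30
f 30 31 32
f 30 32 16
f 31 13 33
f 31 33 32
f 32 33 34
f 32 34 16
f 33 13 35
f 33 35 34
f 34 35 36
f 34 36 16
f 35 13 37
f 35 37 36
f 36 37 38
f 36 38 16
f 37 13 39
f 37 39 38
f 38 39 40
f 38 40 16
f 39 13 41
f 39 41 40
f 40 41 42
f 40 42 16
f 41 13 14
f 41 14 42
f 42 14 15
f 42 15 16
f 44 43 46
f 44 46 45
f 46 43 47
f 46 47 45
f 47 43 48
f 47 48 45
f 48 43 49
f 48 49 45
f 49 43 50
f 49 50 45
f 50 43 51
f 50 51 45
f 51 43 52
f 51 52 45
f 52 43 53
f 52 53 45
f 53 43 54
f 53 54 45
f 54 43 55
f 54 55 45
f 55 43 56
f 55 56 45
f 56 43 57
f 56 57 45
f 57 43 58
f 57 58 45
f 58 43 44
f 58 44 45
f 60 62 59
f 63 60 59
f 59 62 61
f 61 63 59
f 60 66 62
f 64 60 63
f 64 66 60
f 62 66 61
f 65 63 61
f 61 66 65
f 65 64 63
f 66 64 65
f 68 67 71
f 68 71 69
f 69 71 72
f 69 72 70
f 71 67 73
f 71 73 72
f 72 73 74
f 72 74 70
f 73 67 75
f 73 75 74
f 74 75 76
f 74 76 70
f 75 67 77
f 75 77 76
f 76 77 78
f 76 78 70
f 77 67 79
f 77 79 78
f 78 79 80
f 78 80 70
f 79 67 81
f 79 81 80
f 80 81 82
f 80 82 70
f 81 67 83
f 81 83 82
f 82 83 84
f 82 84 70
f 83 67 85
f 83 85 84
f 84 85 86
f 84 86 70
f 85 67 87
f 85 87 86
f 86 87 88
f 86 88 70
f 87 67 89
f 87 89 88
f 88 89 90
f 88 90 70
f 89 67 91
f 89 91 90
f 90 91 92
f 90 92 70
f 91 67 68
f 91 68 92
f 92 68 69
f 92 69 70



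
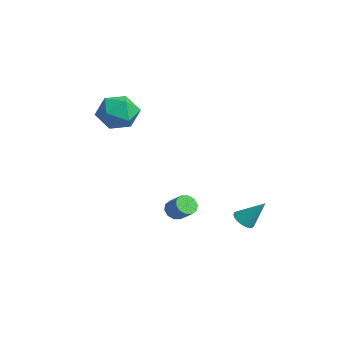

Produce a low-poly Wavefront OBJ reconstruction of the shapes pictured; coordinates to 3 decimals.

v -2.277 -0.129 -4.009
v -1.911 0.009 -4.516
v -1.077 0.288 -3.837
v -1.443 0.149 -3.331
v -2.105 0.338 -4.412
v -1.272 0.616 -3.733
v -2.365 0.488 -4.154
v -1.532 0.766 -3.476
v -2.591 0.402 -3.841
v -1.758 0.681 -3.163
v -2.697 0.113 -3.592
v -1.864 0.392 -2.914
v -2.643 -0.268 -3.503
v -1.809 0.011 -2.824
v -2.448 -0.596 -3.607
v -1.615 -0.318 -2.928
v -2.188 -0.746 -3.864
v -1.355 -0.468 -3.186
v -1.962 -0.661 -4.177
v -1.129 -0.382 -3.499
v -1.856 -0.372 -4.426
v -1.023 -0.093 -3.748
v -3.189 -2.111 1.763
v -2.356 -2.532 2.515
v -4.584 -2.828 2.905
v -3.751 -3.249 3.657
v -3.925 -2.067 3.556
v -3.064 -1.624 2.851
v -3.876 -3.736 2.569
v -3.015 -3.293 1.864
v -2.781 -3.536 3.014
v -2.812 -2.505 3.624
v -4.128 -2.855 1.796
v -4.159 -1.824 2.406
v 1.852 1.706 -3.229
v 2.19 1.19 -3.058
v 2.488 2.534 -1.991
v 2.348 1.303 -3.215
v 2.431 1.477 -3.374
v 2.426 1.686 -3.511
v 2.333 1.898 -3.605
v 2.167 2.08 -3.642
v 1.953 2.206 -3.615
v 1.723 2.256 -3.531
v 1.513 2.222 -3.4
v 1.355 2.109 -3.243
v 1.272 1.935 -3.084
v 1.277 1.726 -2.947
v 1.37 1.514 -2.853
v 1.536 1.332 -2.817
v 1.75 1.206 -2.843
v 1.98 1.156 -2.928
f 2 1 5
f 2 5 3
f 3 5 6
f 3 6 4
f 5 1 7
f 5 7 6
f 6 7 8
f 6 8 4
f 7 1 9
f 7 9 8
f 8 9 10
f 8 10 4
f 9 1 11
f 9 11 10
f 10 11 12
f 10 12 4
f 11 1 13
f 11 13 12
f 12 13 14
f 12 14 4
f 13 1 15
f 13 15 14
f 14 15 16
f 14 16 4
f 15 1 17
f 15 17 16
f 16 17 18
f 16 18 4
f 17 1 19
f 17 19 18
f 18 19 20
f 18 20 4
f 19 1 21
f 19 21 20
f 20 21 22
f 20 22 4
f 21 1 2
f 21 2 22
f 22 2 3
f 22 3 4
f 23 34 28
f 23 28 24
f 23 24 30
f 23 30 33
f 23 33 34
f 24 28 32
f 28 34 27
f 34 33 25
f 33 30 29
f 30 24 31
f 26 32 27
f 26 27 25
f 26 25 29
f 26 29 31
f 26 31 32
f 27 32 28
f 25 27 34
f 29 25 33
f 31 29 30
f 32 31 24
f 36 35 38
f 36 38 37
f 38 35 39
f 38 39 37
f 39 35 40
f 39 40 37
f 40 35 41
f 40 41 37
f 41 35 42
f 41 42 37
f 42 35 43
f 42 43 37
f 43 35 44
f 43 44 37
f 44 35 45
f 44 45 37
f 45 35 46
f 45 46 37
f 46 35 47
f 46 47 37
f 47 35 48
f 47 48 37
f 48 35 49
f 48 49 37
f 49 35 50
f 49 50 37
f 50 35 51
f 50 51 37
f 51 35 52
f 51 52 37
f 52 35 36
f 52 36 37



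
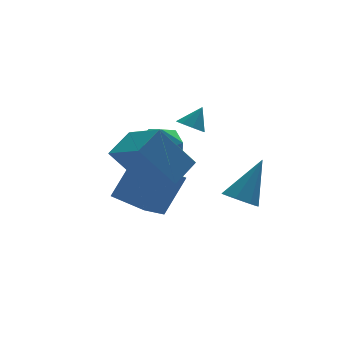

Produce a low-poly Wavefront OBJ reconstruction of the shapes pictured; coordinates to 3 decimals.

v 1.817 0.61 0.086
v 2.32 0.402 -0.19
v 2.383 0.83 0.954
v 2.253 0.859 -0.261
v 1.93 1.169 -0.13
v 1.541 1.152 0.128
v 1.314 0.817 0.361
v 1.381 0.361 0.433
v 1.704 0.05 0.301
v 2.093 0.067 0.043
v -0.797 -1.7 -2.828
v 0.213 -1.317 -1.217
v -1.685 -0.404 -2.58
v -0.674 -0.021 -0.968
v 0.294 -0.779 -3.732
v 1.305 -0.396 -2.12
v -0.593 0.517 -3.483
v 0.417 0.9 -1.872
v 2.228 -3.649 -1.825
v 2.853 -3.649 -2.24
v 3.312 -3.071 -0.195
v 2.587 -3.14 -2.243
v 2.111 -2.929 -2.001
v 1.703 -3.14 -1.656
v 1.604 -3.649 -1.409
v 1.87 -4.157 -1.406
v 2.346 -4.368 -1.648
v 2.753 -4.157 -1.993
v -0.878 -1.374 0.666
v -0.25 -0.616 0.83
v 0.21 -2.064 -0.31
v 0.838 -1.306 -0.146
v 0.63 -1.95 0.589
v -0.042 -1.523 1.192
v 0.002 -1.157 -0.672
v -0.67 -0.73 -0.069
v 0.294 -0.481 0.003
v 0.683 -0.971 0.782
v -0.723 -1.709 -0.262
v -0.334 -2.199 0.517
v -1.924 -4.606 1.831
v -0.932 -3.927 2.422
v -2.543 -3.038 1.069
v -1.55 -2.359 1.659
v -0.69 -4.941 0.141
v 0.303 -4.262 0.731
v -1.308 -3.373 -0.622
v -0.316 -2.694 -0.031
f 2 1 4
f 2 4 3
f 4 1 5
f 4 5 3
f 5 1 6
f 5 6 3
f 6 1 7
f 6 7 3
f 7 1 8
f 7 8 3
f 8 1 9
f 8 9 3
f 9 1 10
f 9 10 3
f 10 1 2
f 10 2 3
f 12 14 11
f 15 12 11
f 11 14 13
f 13 15 11
f 12 18 14
f 16 12 15
f 16 18 12
f 14 18 13
f 17 15 13
f 13 18 17
f 17 16 15
f 18 16 17
f 20 19 22
f 20 22 21
f 22 19 23
f 22 23 21
f 23 19 24
f 23 24 21
f 24 19 25
f 24 25 21
f 25 19 26
f 25 26 21
f 26 19 27
f 26 27 21
f 27 19 28
f 27 28 21
f 28 19 20
f 28 20 21
f 29 40 34
f 29 34 30
f 29 30 36
f 29 36 39
f 29 39 40
f 30 34 38
f 34 40 33
f 40 39 31
f 39 36 35
f 36 30 37
f 32 38 33
f 32 33 31
f 32 31 35
f 32 35 37
f 32 37 38
f 33 38 34
f 31 33 40
f 35 31 39
f 37 35 36
f 38 37 30
f 42 44 41
f 45 42 41
f 41 44 43
f 43 45 41
f 42 48 44
f 46 42 45
f 46 48 42
f 44 48 43
f 47 45 43
f 43 48 47
f 47 46 45
f 48 46 47



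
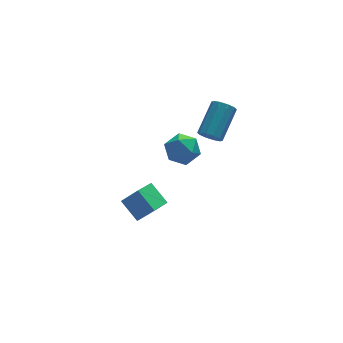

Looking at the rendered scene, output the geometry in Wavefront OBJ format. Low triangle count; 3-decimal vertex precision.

v 2.704 3.684 -1.372
v 3.359 3.503 -2.104
v 1.921 2.317 -1.736
v 2.576 2.136 -2.468
v 2.866 2.082 -1.513
v 3.349 2.926 -1.288
v 1.931 2.894 -2.552
v 2.414 3.738 -2.327
v 2.881 3.015 -2.833
v 3.459 2.513 -2.191
v 1.821 3.307 -1.649
v 2.399 2.805 -1.007
v 3.152 0.32 1.318
v 3.637 0.221 0.912
v 4.753 1.4 1.956
v 4.268 1.5 2.362
v 3.43 0.532 0.782
v 4.546 1.711 1.826
v 3.117 0.762 0.856
v 4.233 1.941 1.9
v 2.818 0.824 1.107
v 3.933 2.003 2.151
v 2.646 0.693 1.439
v 3.761 1.872 2.482
v 2.667 0.42 1.724
v 3.783 1.599 2.768
v 2.874 0.109 1.854
v 3.99 1.288 2.898
v 3.187 -0.121 1.78
v 4.303 1.058 2.824
v 3.487 -0.183 1.529
v 4.602 0.996 2.573
v 3.659 -0.052 1.198
v 4.774 1.127 2.241
v -1.729 -3.84 0.358
v -2.196 -2.886 1.071
v -0.88 -3.144 -0.017
v -1.348 -2.19 0.696
v -1.032 -4.19 1.284
v -1.5 -3.236 1.997
v -0.184 -3.494 0.909
v -0.651 -2.54 1.622
f 1 12 6
f 1 6 2
f 1 2 8
f 1 8 11
f 1 11 12
f 2 6 10
f 6 12 5
f 12 11 3
f 11 8 7
f 8 2 9
f 4 10 5
f 4 5 3
f 4 3 7
f 4 7 9
f 4 9 10
f 5 10 6
f 3 5 12
f 7 3 11
f 9 7 8
f 10 9 2
f 14 13 17
f 14 17 15
f 15 17 18
f 15 18 16
f 17 13 19
f 17 19 18
f 18 19 20
f 18 20 16
f 19 13 21
f 19 21 20
f 20 21 22
f 20 22 16
f 21 13 23
f 21 23 22
f 22 23 24
f 22 24 16
f 23 13 25
f 23 25 24
f 24 25 26
f 24 26 16
f 25 13 27
f 25 27 26
f 26 27 28
f 26 28 16
f 27 13 29
f 27 29 28
f 28 29 30
f 28 30 16
f 29 13 31
f 29 31 30
f 30 31 32
f 30 32 16
f 31 13 33
f 31 33 32
f 32 33 34
f 32 34 16
f 33 13 14
f 33 14 34
f 34 14 15
f 34 15 16
f 36 38 35
f 39 36 35
f 35 38 37
f 37 39 35
f 36 42 38
f 40 36 39
f 40 42 36
f 38 42 37
f 41 39 37
f 37 42 41
f 41 40 39
f 42 40 41



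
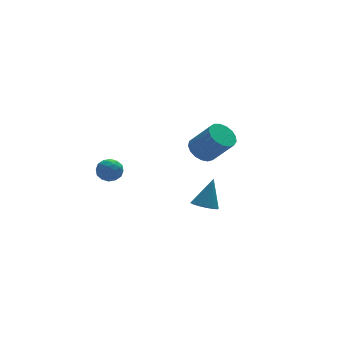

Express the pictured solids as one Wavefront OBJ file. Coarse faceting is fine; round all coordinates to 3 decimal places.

v -3.508 4.385 -3.246
v -2.681 4.339 -2.911
v -3.999 3.581 -2.149
v -3.172 3.535 -1.814
v -3.614 4.311 -1.806
v -3.311 4.808 -2.484
v -3.369 3.112 -2.576
v -3.066 3.609 -3.254
v -2.595 3.552 -2.496
v -2.747 4.293 -2.021
v -3.933 3.627 -3.039
v -4.085 4.368 -2.564
v -3.052 4.433 -3.175
v -3.628 3.487 -1.885
v -3.888 3.944 -1.881
v -3.402 3.916 -1.683
v -3.422 4.709 -2.924
v -2.936 4.681 -2.727
v -3.484 4.665 -2.078
v -3.744 3.239 -2.333
v -3.258 3.211 -2.136
v -3.278 4.004 -3.377
v -2.792 3.976 -3.179
v -3.196 3.255 -2.982
v -2.515 3.943 -2.734
v -2.803 3.47 -2.089
v -2.919 3.221 -2.537
v -2.741 3.514 -2.936
v -2.604 4.379 -2.454
v -2.892 3.906 -1.809
v -3.152 4.362 -1.805
v -2.974 4.654 -2.204
v -2.553 3.916 -2.211
v -3.788 4.014 -3.251
v -4.076 3.541 -2.606
v -3.706 3.266 -2.856
v -3.528 3.558 -3.255
v -3.877 4.45 -2.971
v -4.165 3.977 -2.326
v -3.939 4.406 -2.124
v -3.761 4.699 -2.523
v -4.127 4.004 -2.849
v 1.433 0.791 0.14
v 2.225 1.374 0.028
v 3.179 0.393 1.647
v 2.387 -0.191 1.76
v 1.952 1.612 0.333
v 2.905 0.63 1.952
v 1.559 1.662 0.594
v 2.513 0.68 2.213
v 1.138 1.512 0.751
v 2.092 0.53 2.37
v 0.785 1.197 0.769
v 1.738 0.215 2.388
v 0.58 0.789 0.642
v 1.533 -0.193 2.261
v 0.57 0.381 0.4
v 1.524 -0.6 2.019
v 0.759 0.068 0.099
v 1.712 -0.914 1.718
v 1.101 -0.08 -0.192
v 2.055 -1.062 1.427
v 1.52 -0.029 -0.408
v 2.474 -1.011 1.211
v 1.919 0.211 -0.498
v 2.873 -0.771 1.121
v 2.207 0.583 -0.441
v 3.16 -0.399 1.178
v 2.317 1.003 -0.252
v 3.271 0.021 1.367
v -0.096 -4.198 -1.433
v 0.636 -4.04 -1.792
v 0.636 -3.622 0.313
v 0.415 -3.672 -1.821
v 0.058 -3.445 -1.747
v -0.34 -3.42 -1.588
v -0.673 -3.604 -1.388
v -0.852 -3.946 -1.2
v -0.828 -4.357 -1.075
v -0.608 -4.724 -1.045
v -0.25 -4.951 -1.12
v 0.148 -4.976 -1.279
v 0.481 -4.793 -1.479
v 0.66 -4.45 -1.667
f 1 38 17
f 38 12 41
f 17 41 6
f 38 41 17
f 1 17 13
f 17 6 18
f 13 18 2
f 17 18 13
f 1 13 22
f 13 2 23
f 22 23 8
f 13 23 22
f 1 22 34
f 22 8 37
f 34 37 11
f 22 37 34
f 1 34 38
f 34 11 42
f 38 42 12
f 34 42 38
f 2 18 29
f 18 6 32
f 29 32 10
f 18 32 29
f 6 41 19
f 41 12 40
f 19 40 5
f 41 40 19
f 12 42 39
f 42 11 35
f 39 35 3
f 42 35 39
f 11 37 36
f 37 8 24
f 36 24 7
f 37 24 36
f 8 23 28
f 23 2 25
f 28 25 9
f 23 25 28
f 4 30 16
f 30 10 31
f 16 31 5
f 30 31 16
f 4 16 14
f 16 5 15
f 14 15 3
f 16 15 14
f 4 14 21
f 14 3 20
f 21 20 7
f 14 20 21
f 4 21 26
f 21 7 27
f 26 27 9
f 21 27 26
f 4 26 30
f 26 9 33
f 30 33 10
f 26 33 30
f 5 31 19
f 31 10 32
f 19 32 6
f 31 32 19
f 3 15 39
f 15 5 40
f 39 40 12
f 15 40 39
f 7 20 36
f 20 3 35
f 36 35 11
f 20 35 36
f 9 27 28
f 27 7 24
f 28 24 8
f 27 24 28
f 10 33 29
f 33 9 25
f 29 25 2
f 33 25 29
f 44 43 47
f 44 47 45
f 45 47 48
f 45 48 46
f 47 43 49
f 47 49 48
f 48 49 50
f 48 50 46
f 49 43 51
f 49 51 50
f 50 51 52
f 50 52 46
f 51 43 53
f 51 53 52
f 52 53 54
f 52 54 46
f 53 43 55
f 53 55 54
f 54 55 56
f 54 56 46
f 55 43 57
f 55 57 56
f 56 57 58
f 56 58 46
f 57 43 59
f 57 59 58
f 58 59 60
f 58 60 46
f 59 43 61
f 59 61 60
f 60 61 62
f 60 62 46
f 61 43 63
f 61 63 62
f 62 63 64
f 62 64 46
f 63 43 65
f 63 65 64
f 64 65 66
f 64 66 46
f 65 43 67
f 65 67 66
f 66 67 68
f 66 68 46
f 67 43 69
f 67 69 68
f 68 69 70
f 68 70 46
f 69 43 44
f 69 44 70
f 70 44 45
f 70 45 46
f 72 71 74
f 72 74 73
f 74 71 75
f 74 75 73
f 75 71 76
f 75 76 73
f 76 71 77
f 76 77 73
f 77 71 78
f 77 78 73
f 78 71 79
f 78 79 73
f 79 71 80
f 79 80 73
f 80 71 81
f 80 81 73
f 81 71 82
f 81 82 73
f 82 71 83
f 82 83 73
f 83 71 84
f 83 84 73
f 84 71 72
f 84 72 73

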